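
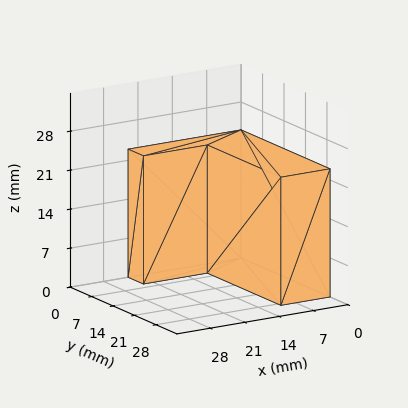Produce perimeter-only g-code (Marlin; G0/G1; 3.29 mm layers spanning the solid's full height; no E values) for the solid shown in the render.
Reading the render: the shape is an L-shaped prism: outer 23 × 29 mm, arm thicknesses ≈ 5 mm (horizontal) and 10 mm (vertical), extruded 23 mm in z (dimensions read to the nearest mm from the axis ticks). For the g-code, the solid's height is divided into equal slices at the stated Δz and each level perimeter traced with G1 moves after a G0 lift.

; perimeter-only toolpath
G21 ; units = mm
G90 ; absolute positioning
G28 ; home
; layer 1
G0 Z3.29
G0 X0.00 Y0.00
G1 X23.00 Y0.00
G1 X23.00 Y5.00
G1 X10.00 Y5.00
G1 X10.00 Y29.00
G1 X0.00 Y29.00
G1 X0.00 Y0.00
; layer 2
G0 Z6.57
G0 X0.00 Y0.00
G1 X23.00 Y0.00
G1 X23.00 Y5.00
G1 X10.00 Y5.00
G1 X10.00 Y29.00
G1 X0.00 Y29.00
G1 X0.00 Y0.00
; layer 3
G0 Z9.86
G0 X0.00 Y0.00
G1 X23.00 Y0.00
G1 X23.00 Y5.00
G1 X10.00 Y5.00
G1 X10.00 Y29.00
G1 X0.00 Y29.00
G1 X0.00 Y0.00
; layer 4
G0 Z13.14
G0 X0.00 Y0.00
G1 X23.00 Y0.00
G1 X23.00 Y5.00
G1 X10.00 Y5.00
G1 X10.00 Y29.00
G1 X0.00 Y29.00
G1 X0.00 Y0.00
; layer 5
G0 Z16.43
G0 X0.00 Y0.00
G1 X23.00 Y0.00
G1 X23.00 Y5.00
G1 X10.00 Y5.00
G1 X10.00 Y29.00
G1 X0.00 Y29.00
G1 X0.00 Y0.00
; layer 6
G0 Z19.71
G0 X0.00 Y0.00
G1 X23.00 Y0.00
G1 X23.00 Y5.00
G1 X10.00 Y5.00
G1 X10.00 Y29.00
G1 X0.00 Y29.00
G1 X0.00 Y0.00
; layer 7
G0 Z23.00
G0 X0.00 Y0.00
G1 X23.00 Y0.00
G1 X23.00 Y5.00
G1 X10.00 Y5.00
G1 X10.00 Y29.00
G1 X0.00 Y29.00
G1 X0.00 Y0.00
M2 ; end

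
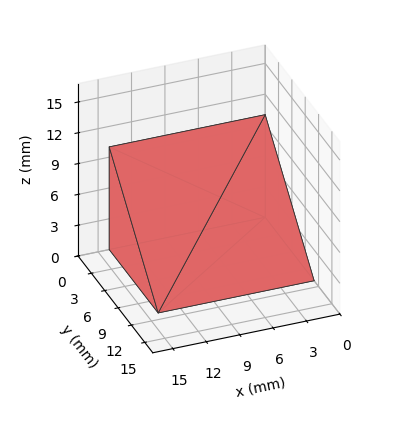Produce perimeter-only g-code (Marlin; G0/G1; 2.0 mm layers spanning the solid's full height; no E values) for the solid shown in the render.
Reading the render: the shape is a wedge (ramp): 14 × 11 mm base, rising to 10 mm along the y=0 edge and sloping linearly to z=0 at y=11 (dimensions read to the nearest mm from the axis ticks). For the g-code, the solid's height is divided into equal slices at the stated Δz and each level perimeter traced with G1 moves after a G0 lift.

; perimeter-only toolpath
G21 ; units = mm
G90 ; absolute positioning
G28 ; home
; layer 1
G0 Z2.0
G0 X0.0 Y0.0
G1 X14.0 Y0.0
G1 X14.0 Y8.8
G1 X0.0 Y8.8
G1 X0.0 Y0.0
; layer 2
G0 Z4.0
G0 X0.0 Y0.0
G1 X14.0 Y0.0
G1 X14.0 Y6.6
G1 X0.0 Y6.6
G1 X0.0 Y0.0
; layer 3
G0 Z6.0
G0 X0.0 Y0.0
G1 X14.0 Y0.0
G1 X14.0 Y4.4
G1 X0.0 Y4.4
G1 X0.0 Y0.0
; layer 4
G0 Z8.0
G0 X0.0 Y0.0
G1 X14.0 Y0.0
G1 X14.0 Y2.2
G1 X0.0 Y2.2
G1 X0.0 Y0.0
M2 ; end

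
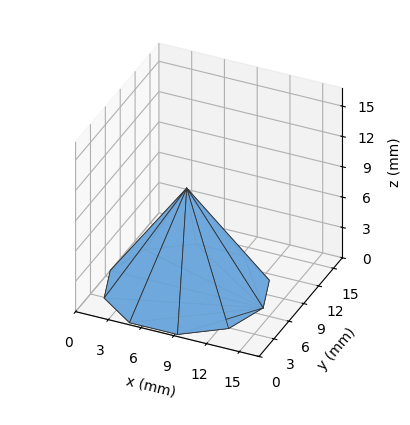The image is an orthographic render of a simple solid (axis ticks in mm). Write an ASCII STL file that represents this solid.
Reading the render: the shape is a regular 10-sided pyramid, base circumscribed radius ≈ 7 mm, apex at z ≈ 10 mm (dimensions read to the nearest mm from the axis ticks). For the STL, each face is triangulated and given an outward normal.

solid part
  facet normal 0.0000 0.0000 -1.0000
    outer loop
      vertex 9.2 13.7 0.0
      vertex 12.7 11.1 0.0
      vertex 14.0 7.0 0.0
    endloop
  endfacet
  facet normal 0.0000 0.0000 -1.0000
    outer loop
      vertex 4.8 13.7 0.0
      vertex 9.2 13.7 0.0
      vertex 14.0 7.0 0.0
    endloop
  endfacet
  facet normal 0.0000 0.0000 -1.0000
    outer loop
      vertex 1.3 11.1 0.0
      vertex 4.8 13.7 0.0
      vertex 14.0 7.0 0.0
    endloop
  endfacet
  facet normal 0.0000 0.0000 -1.0000
    outer loop
      vertex 0.0 7.0 0.0
      vertex 1.3 11.1 0.0
      vertex 14.0 7.0 0.0
    endloop
  endfacet
  facet normal 0.0000 0.0000 -1.0000
    outer loop
      vertex 1.3 2.9 0.0
      vertex 0.0 7.0 0.0
      vertex 14.0 7.0 0.0
    endloop
  endfacet
  facet normal 0.0000 0.0000 -1.0000
    outer loop
      vertex 4.8 0.3 0.0
      vertex 1.3 2.9 0.0
      vertex 14.0 7.0 0.0
    endloop
  endfacet
  facet normal 0.0000 0.0000 -1.0000
    outer loop
      vertex 9.2 0.3 0.0
      vertex 4.8 0.3 0.0
      vertex 14.0 7.0 0.0
    endloop
  endfacet
  facet normal 0.0000 0.0000 -1.0000
    outer loop
      vertex 12.7 2.9 0.0
      vertex 9.2 0.3 0.0
      vertex 14.0 7.0 0.0
    endloop
  endfacet
  facet normal 0.7929 0.2514 0.5550
    outer loop
      vertex 14.0 7.0 0.0
      vertex 12.7 11.1 0.0
      vertex 7.0 7.0 10.0
    endloop
  endfacet
  facet normal 0.4956 0.6672 0.5561
    outer loop
      vertex 12.7 11.1 0.0
      vertex 9.2 13.7 0.0
      vertex 7.0 7.0 10.0
    endloop
  endfacet
  facet normal 0.0000 0.8308 0.5566
    outer loop
      vertex 9.2 13.7 0.0
      vertex 4.8 13.7 0.0
      vertex 7.0 7.0 10.0
    endloop
  endfacet
  facet normal -0.4956 0.6672 0.5561
    outer loop
      vertex 4.8 13.7 0.0
      vertex 1.3 11.1 0.0
      vertex 7.0 7.0 10.0
    endloop
  endfacet
  facet normal -0.7929 0.2514 0.5550
    outer loop
      vertex 1.3 11.1 0.0
      vertex 0.0 7.0 0.0
      vertex 7.0 7.0 10.0
    endloop
  endfacet
  facet normal -0.7929 -0.2514 0.5550
    outer loop
      vertex 0.0 7.0 0.0
      vertex 1.3 2.9 0.0
      vertex 7.0 7.0 10.0
    endloop
  endfacet
  facet normal -0.4956 -0.6672 0.5561
    outer loop
      vertex 1.3 2.9 0.0
      vertex 4.8 0.3 0.0
      vertex 7.0 7.0 10.0
    endloop
  endfacet
  facet normal 0.0000 -0.8308 0.5566
    outer loop
      vertex 4.8 0.3 0.0
      vertex 9.2 0.3 0.0
      vertex 7.0 7.0 10.0
    endloop
  endfacet
  facet normal 0.4956 -0.6672 0.5561
    outer loop
      vertex 9.2 0.3 0.0
      vertex 12.7 2.9 0.0
      vertex 7.0 7.0 10.0
    endloop
  endfacet
  facet normal 0.7929 -0.2514 0.5550
    outer loop
      vertex 12.7 2.9 0.0
      vertex 14.0 7.0 0.0
      vertex 7.0 7.0 10.0
    endloop
  endfacet
endsolid part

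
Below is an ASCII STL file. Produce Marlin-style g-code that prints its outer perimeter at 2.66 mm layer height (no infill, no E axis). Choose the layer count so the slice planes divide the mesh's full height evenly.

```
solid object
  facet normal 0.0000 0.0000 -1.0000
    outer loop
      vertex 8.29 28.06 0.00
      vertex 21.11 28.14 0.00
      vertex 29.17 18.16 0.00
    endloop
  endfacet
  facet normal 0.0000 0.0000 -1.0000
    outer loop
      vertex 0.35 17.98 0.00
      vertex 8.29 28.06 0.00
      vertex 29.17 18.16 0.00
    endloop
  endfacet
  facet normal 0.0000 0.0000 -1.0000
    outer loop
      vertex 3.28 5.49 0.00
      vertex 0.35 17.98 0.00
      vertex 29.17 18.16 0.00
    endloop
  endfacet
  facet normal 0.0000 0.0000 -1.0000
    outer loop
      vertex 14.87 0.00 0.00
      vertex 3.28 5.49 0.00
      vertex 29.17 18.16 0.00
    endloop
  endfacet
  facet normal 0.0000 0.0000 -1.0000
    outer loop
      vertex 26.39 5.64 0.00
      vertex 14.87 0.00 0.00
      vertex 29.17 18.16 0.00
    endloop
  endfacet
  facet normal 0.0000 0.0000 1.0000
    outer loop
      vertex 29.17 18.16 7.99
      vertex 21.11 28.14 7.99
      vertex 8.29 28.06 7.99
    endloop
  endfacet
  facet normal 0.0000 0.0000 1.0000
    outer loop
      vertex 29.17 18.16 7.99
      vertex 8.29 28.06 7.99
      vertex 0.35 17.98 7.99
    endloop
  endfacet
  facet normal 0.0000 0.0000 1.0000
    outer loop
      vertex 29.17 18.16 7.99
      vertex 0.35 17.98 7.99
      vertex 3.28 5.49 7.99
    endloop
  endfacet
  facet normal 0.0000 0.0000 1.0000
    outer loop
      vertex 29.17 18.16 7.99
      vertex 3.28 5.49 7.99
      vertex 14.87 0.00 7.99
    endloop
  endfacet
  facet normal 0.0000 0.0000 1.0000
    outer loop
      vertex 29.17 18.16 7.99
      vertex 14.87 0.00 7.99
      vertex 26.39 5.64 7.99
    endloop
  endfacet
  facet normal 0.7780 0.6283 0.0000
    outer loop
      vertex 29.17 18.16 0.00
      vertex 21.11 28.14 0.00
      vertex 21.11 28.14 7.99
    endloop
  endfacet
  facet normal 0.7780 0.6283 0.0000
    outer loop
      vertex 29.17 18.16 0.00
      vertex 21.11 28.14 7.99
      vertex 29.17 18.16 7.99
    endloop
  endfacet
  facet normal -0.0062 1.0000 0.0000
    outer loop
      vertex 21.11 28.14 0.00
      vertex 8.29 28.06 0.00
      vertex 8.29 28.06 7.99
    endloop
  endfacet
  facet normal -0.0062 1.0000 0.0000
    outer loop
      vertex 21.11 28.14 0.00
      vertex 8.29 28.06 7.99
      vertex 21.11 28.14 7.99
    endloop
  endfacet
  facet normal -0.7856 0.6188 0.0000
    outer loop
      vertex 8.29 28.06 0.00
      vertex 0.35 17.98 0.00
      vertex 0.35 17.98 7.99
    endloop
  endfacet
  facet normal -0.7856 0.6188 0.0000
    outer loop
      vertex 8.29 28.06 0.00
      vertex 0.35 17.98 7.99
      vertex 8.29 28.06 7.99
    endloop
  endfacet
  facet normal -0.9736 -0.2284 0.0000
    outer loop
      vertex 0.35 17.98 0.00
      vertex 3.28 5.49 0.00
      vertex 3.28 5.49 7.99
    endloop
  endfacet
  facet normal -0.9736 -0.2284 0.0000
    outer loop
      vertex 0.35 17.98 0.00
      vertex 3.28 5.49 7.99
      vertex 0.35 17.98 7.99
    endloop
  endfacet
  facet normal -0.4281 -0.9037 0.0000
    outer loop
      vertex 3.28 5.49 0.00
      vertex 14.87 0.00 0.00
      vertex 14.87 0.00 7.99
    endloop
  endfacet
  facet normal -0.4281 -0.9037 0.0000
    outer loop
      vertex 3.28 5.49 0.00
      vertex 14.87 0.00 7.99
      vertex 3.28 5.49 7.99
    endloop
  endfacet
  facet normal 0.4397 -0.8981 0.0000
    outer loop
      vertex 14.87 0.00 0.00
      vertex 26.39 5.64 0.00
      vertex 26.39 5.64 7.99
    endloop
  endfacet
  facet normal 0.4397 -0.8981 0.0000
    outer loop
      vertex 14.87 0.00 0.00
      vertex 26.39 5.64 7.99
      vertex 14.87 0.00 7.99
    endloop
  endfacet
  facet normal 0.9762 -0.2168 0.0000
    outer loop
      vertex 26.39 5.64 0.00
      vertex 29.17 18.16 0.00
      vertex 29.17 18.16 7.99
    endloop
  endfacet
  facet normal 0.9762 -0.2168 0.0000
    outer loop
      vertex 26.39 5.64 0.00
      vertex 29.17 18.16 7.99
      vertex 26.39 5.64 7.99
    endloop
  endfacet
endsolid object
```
; perimeter-only toolpath
G21 ; units = mm
G90 ; absolute positioning
G28 ; home
; layer 1
G0 Z2.66
G0 X29.17 Y18.16
G1 X21.11 Y28.14
G1 X8.29 Y28.06
G1 X0.35 Y17.98
G1 X3.28 Y5.49
G1 X14.87 Y0.00
G1 X26.39 Y5.64
G1 X29.17 Y18.16
; layer 2
G0 Z5.33
G0 X29.17 Y18.16
G1 X21.11 Y28.14
G1 X8.29 Y28.06
G1 X0.35 Y17.98
G1 X3.28 Y5.49
G1 X14.87 Y0.00
G1 X26.39 Y5.64
G1 X29.17 Y18.16
; layer 3
G0 Z7.99
G0 X29.17 Y18.16
G1 X21.11 Y28.14
G1 X8.29 Y28.06
G1 X0.35 Y17.98
G1 X3.28 Y5.49
G1 X14.87 Y0.00
G1 X26.39 Y5.64
G1 X29.17 Y18.16
M2 ; end

The solid is a regular 7-sided prism (a cylinder approximated with 7 flat sides), circumscribed radius ≈ 14.8 mm, height ≈ 7.99 mm. Slicing at Δz = 2.66 mm — 3 equal slices spanning the solid's height, so layer i sits at z = i·h/3 — gives 3 non-empty perimeters. Each is a 7-segment closed polygon; G0 lifts to the layer z and rapids to the start vertex, then G1 traces the edges.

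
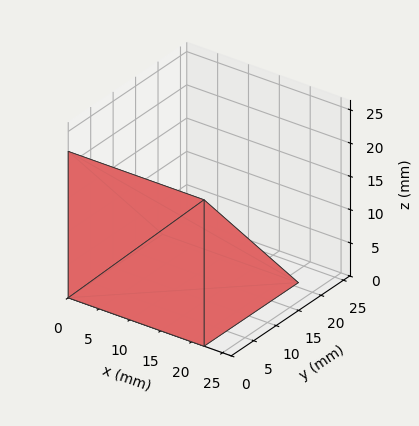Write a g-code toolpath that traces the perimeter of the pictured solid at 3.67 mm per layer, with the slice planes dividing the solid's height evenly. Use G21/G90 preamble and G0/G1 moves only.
Reading the render: the shape is a wedge (ramp): 22 × 21 mm base, rising to 22 mm along the y=0 edge and sloping linearly to z=0 at y=21 (dimensions read to the nearest mm from the axis ticks). For the g-code, the solid's height is divided into equal slices at the stated Δz and each level perimeter traced with G1 moves after a G0 lift.

; perimeter-only toolpath
G21 ; units = mm
G90 ; absolute positioning
G28 ; home
; layer 1
G0 Z3.67
G0 X0.00 Y0.00
G1 X22.00 Y0.00
G1 X22.00 Y17.50
G1 X0.00 Y17.50
G1 X0.00 Y0.00
; layer 2
G0 Z7.33
G0 X0.00 Y0.00
G1 X22.00 Y0.00
G1 X22.00 Y14.00
G1 X0.00 Y14.00
G1 X0.00 Y0.00
; layer 3
G0 Z11.00
G0 X0.00 Y0.00
G1 X22.00 Y0.00
G1 X22.00 Y10.50
G1 X0.00 Y10.50
G1 X0.00 Y0.00
; layer 4
G0 Z14.67
G0 X0.00 Y0.00
G1 X22.00 Y0.00
G1 X22.00 Y7.00
G1 X0.00 Y7.00
G1 X0.00 Y0.00
; layer 5
G0 Z18.33
G0 X0.00 Y0.00
G1 X22.00 Y0.00
G1 X22.00 Y3.50
G1 X0.00 Y3.50
G1 X0.00 Y0.00
M2 ; end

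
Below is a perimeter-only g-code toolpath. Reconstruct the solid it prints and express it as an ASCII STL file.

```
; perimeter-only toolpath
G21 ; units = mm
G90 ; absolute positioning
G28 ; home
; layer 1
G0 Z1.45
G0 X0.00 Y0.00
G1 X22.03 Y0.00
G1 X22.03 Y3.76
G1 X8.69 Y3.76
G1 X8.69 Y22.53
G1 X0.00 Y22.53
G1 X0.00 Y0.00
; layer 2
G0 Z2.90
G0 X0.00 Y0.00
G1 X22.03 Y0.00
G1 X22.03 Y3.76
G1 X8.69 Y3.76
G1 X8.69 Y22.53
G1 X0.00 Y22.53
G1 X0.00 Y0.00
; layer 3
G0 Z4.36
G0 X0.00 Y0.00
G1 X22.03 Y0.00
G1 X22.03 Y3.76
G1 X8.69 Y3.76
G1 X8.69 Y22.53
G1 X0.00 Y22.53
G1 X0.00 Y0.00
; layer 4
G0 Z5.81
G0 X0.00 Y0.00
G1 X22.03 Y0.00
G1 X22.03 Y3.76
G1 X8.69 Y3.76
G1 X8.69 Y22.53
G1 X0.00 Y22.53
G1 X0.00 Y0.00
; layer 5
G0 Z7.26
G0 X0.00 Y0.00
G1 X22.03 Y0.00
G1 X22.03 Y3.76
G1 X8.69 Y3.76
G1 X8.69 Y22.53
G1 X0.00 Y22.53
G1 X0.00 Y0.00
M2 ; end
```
solid part
  facet normal 0.0000 0.0000 -1.0000
    outer loop
      vertex 22.03 3.76 0.00
      vertex 22.03 0.00 0.00
      vertex 0.00 0.00 0.00
    endloop
  endfacet
  facet normal 0.0000 0.0000 -1.0000
    outer loop
      vertex 8.69 3.76 0.00
      vertex 22.03 3.76 0.00
      vertex 0.00 0.00 0.00
    endloop
  endfacet
  facet normal 0.0000 0.0000 -1.0000
    outer loop
      vertex 8.69 22.53 0.00
      vertex 8.69 3.76 0.00
      vertex 0.00 0.00 0.00
    endloop
  endfacet
  facet normal 0.0000 0.0000 -1.0000
    outer loop
      vertex 0.00 22.53 0.00
      vertex 8.69 22.53 0.00
      vertex 0.00 0.00 0.00
    endloop
  endfacet
  facet normal 0.0000 0.0000 1.0000
    outer loop
      vertex 0.00 0.00 7.26
      vertex 22.03 0.00 7.26
      vertex 22.03 3.76 7.26
    endloop
  endfacet
  facet normal 0.0000 0.0000 1.0000
    outer loop
      vertex 0.00 0.00 7.26
      vertex 22.03 3.76 7.26
      vertex 8.69 3.76 7.26
    endloop
  endfacet
  facet normal 0.0000 0.0000 1.0000
    outer loop
      vertex 0.00 0.00 7.26
      vertex 8.69 3.76 7.26
      vertex 8.69 22.53 7.26
    endloop
  endfacet
  facet normal 0.0000 0.0000 1.0000
    outer loop
      vertex 0.00 0.00 7.26
      vertex 8.69 22.53 7.26
      vertex 0.00 22.53 7.26
    endloop
  endfacet
  facet normal 0.0000 -1.0000 0.0000
    outer loop
      vertex 0.00 0.00 0.00
      vertex 22.03 0.00 0.00
      vertex 22.03 0.00 7.26
    endloop
  endfacet
  facet normal 0.0000 -1.0000 0.0000
    outer loop
      vertex 0.00 0.00 0.00
      vertex 22.03 0.00 7.26
      vertex 0.00 0.00 7.26
    endloop
  endfacet
  facet normal 1.0000 0.0000 0.0000
    outer loop
      vertex 22.03 0.00 0.00
      vertex 22.03 3.76 0.00
      vertex 22.03 3.76 7.26
    endloop
  endfacet
  facet normal 1.0000 0.0000 0.0000
    outer loop
      vertex 22.03 0.00 0.00
      vertex 22.03 3.76 7.26
      vertex 22.03 0.00 7.26
    endloop
  endfacet
  facet normal 0.0000 1.0000 0.0000
    outer loop
      vertex 22.03 3.76 0.00
      vertex 8.69 3.76 0.00
      vertex 8.69 3.76 7.26
    endloop
  endfacet
  facet normal 0.0000 1.0000 0.0000
    outer loop
      vertex 22.03 3.76 0.00
      vertex 8.69 3.76 7.26
      vertex 22.03 3.76 7.26
    endloop
  endfacet
  facet normal 1.0000 0.0000 0.0000
    outer loop
      vertex 8.69 3.76 0.00
      vertex 8.69 22.53 0.00
      vertex 8.69 22.53 7.26
    endloop
  endfacet
  facet normal 1.0000 0.0000 0.0000
    outer loop
      vertex 8.69 3.76 0.00
      vertex 8.69 22.53 7.26
      vertex 8.69 3.76 7.26
    endloop
  endfacet
  facet normal 0.0000 1.0000 0.0000
    outer loop
      vertex 8.69 22.53 0.00
      vertex 0.00 22.53 0.00
      vertex 0.00 22.53 7.26
    endloop
  endfacet
  facet normal 0.0000 1.0000 0.0000
    outer loop
      vertex 8.69 22.53 0.00
      vertex 0.00 22.53 7.26
      vertex 8.69 22.53 7.26
    endloop
  endfacet
  facet normal -1.0000 0.0000 0.0000
    outer loop
      vertex 0.00 22.53 0.00
      vertex 0.00 0.00 0.00
      vertex 0.00 0.00 7.26
    endloop
  endfacet
  facet normal -1.0000 0.0000 0.0000
    outer loop
      vertex 0.00 22.53 0.00
      vertex 0.00 0.00 7.26
      vertex 0.00 22.53 7.26
    endloop
  endfacet
endsolid part

The G0 Z moves step by Δz≈1.45 mm. Every layer's G1 loop is the same polygon, so the solid is a straight extrusion of it from z=0 to z≈7.26. Closing with flat bottom and top caps and triangulating gives 20 facets — an L-shaped prism: outer 22 × 22.5 mm, arm thicknesses ≈ 3.76 mm (horizontal) and 8.69 mm (vertical), extruded 7.26 mm in z.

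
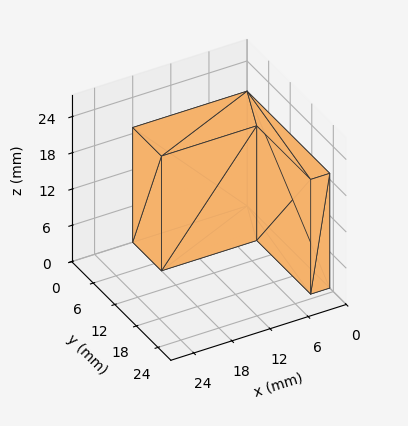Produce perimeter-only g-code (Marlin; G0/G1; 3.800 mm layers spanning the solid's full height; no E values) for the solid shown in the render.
Reading the render: the shape is an L-shaped prism: outer 18 × 23 mm, arm thicknesses ≈ 8 mm (horizontal) and 3 mm (vertical), extruded 19 mm in z (dimensions read to the nearest mm from the axis ticks). For the g-code, the solid's height is divided into equal slices at the stated Δz and each level perimeter traced with G1 moves after a G0 lift.

; perimeter-only toolpath
G21 ; units = mm
G90 ; absolute positioning
G28 ; home
; layer 1
G0 Z3.800
G0 X0.000 Y0.000
G1 X18.000 Y0.000
G1 X18.000 Y8.000
G1 X3.000 Y8.000
G1 X3.000 Y23.000
G1 X0.000 Y23.000
G1 X0.000 Y0.000
; layer 2
G0 Z7.600
G0 X0.000 Y0.000
G1 X18.000 Y0.000
G1 X18.000 Y8.000
G1 X3.000 Y8.000
G1 X3.000 Y23.000
G1 X0.000 Y23.000
G1 X0.000 Y0.000
; layer 3
G0 Z11.400
G0 X0.000 Y0.000
G1 X18.000 Y0.000
G1 X18.000 Y8.000
G1 X3.000 Y8.000
G1 X3.000 Y23.000
G1 X0.000 Y23.000
G1 X0.000 Y0.000
; layer 4
G0 Z15.200
G0 X0.000 Y0.000
G1 X18.000 Y0.000
G1 X18.000 Y8.000
G1 X3.000 Y8.000
G1 X3.000 Y23.000
G1 X0.000 Y23.000
G1 X0.000 Y0.000
; layer 5
G0 Z19.000
G0 X0.000 Y0.000
G1 X18.000 Y0.000
G1 X18.000 Y8.000
G1 X3.000 Y8.000
G1 X3.000 Y23.000
G1 X0.000 Y23.000
G1 X0.000 Y0.000
M2 ; end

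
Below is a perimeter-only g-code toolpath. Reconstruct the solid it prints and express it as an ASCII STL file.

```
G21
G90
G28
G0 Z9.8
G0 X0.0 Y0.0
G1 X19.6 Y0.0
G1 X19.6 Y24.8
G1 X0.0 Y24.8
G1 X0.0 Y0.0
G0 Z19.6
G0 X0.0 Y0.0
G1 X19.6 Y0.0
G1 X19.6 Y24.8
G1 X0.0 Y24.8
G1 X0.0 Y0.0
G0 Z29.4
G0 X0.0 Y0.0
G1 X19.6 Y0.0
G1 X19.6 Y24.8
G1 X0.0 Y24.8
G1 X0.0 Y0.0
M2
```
solid part
  facet normal 0.0000 0.0000 -1.0000
    outer loop
      vertex 19.6 24.8 0.0
      vertex 19.6 0.0 0.0
      vertex 0.0 0.0 0.0
    endloop
  endfacet
  facet normal 0.0000 0.0000 -1.0000
    outer loop
      vertex 0.0 24.8 0.0
      vertex 19.6 24.8 0.0
      vertex 0.0 0.0 0.0
    endloop
  endfacet
  facet normal 0.0000 0.0000 1.0000
    outer loop
      vertex 0.0 0.0 29.4
      vertex 19.6 0.0 29.4
      vertex 19.6 24.8 29.4
    endloop
  endfacet
  facet normal 0.0000 0.0000 1.0000
    outer loop
      vertex 0.0 0.0 29.4
      vertex 19.6 24.8 29.4
      vertex 0.0 24.8 29.4
    endloop
  endfacet
  facet normal 0.0000 -1.0000 0.0000
    outer loop
      vertex 0.0 0.0 0.0
      vertex 19.6 0.0 0.0
      vertex 19.6 0.0 29.4
    endloop
  endfacet
  facet normal 0.0000 -1.0000 0.0000
    outer loop
      vertex 0.0 0.0 0.0
      vertex 19.6 0.0 29.4
      vertex 0.0 0.0 29.4
    endloop
  endfacet
  facet normal 0.0000 1.0000 0.0000
    outer loop
      vertex 19.6 24.8 29.4
      vertex 19.6 24.8 0.0
      vertex 0.0 24.8 0.0
    endloop
  endfacet
  facet normal 0.0000 1.0000 0.0000
    outer loop
      vertex 0.0 24.8 29.4
      vertex 19.6 24.8 29.4
      vertex 0.0 24.8 0.0
    endloop
  endfacet
  facet normal -1.0000 0.0000 0.0000
    outer loop
      vertex 0.0 24.8 29.4
      vertex 0.0 24.8 0.0
      vertex 0.0 0.0 0.0
    endloop
  endfacet
  facet normal -1.0000 0.0000 0.0000
    outer loop
      vertex 0.0 0.0 29.4
      vertex 0.0 24.8 29.4
      vertex 0.0 0.0 0.0
    endloop
  endfacet
  facet normal 1.0000 0.0000 0.0000
    outer loop
      vertex 19.6 0.0 0.0
      vertex 19.6 24.8 0.0
      vertex 19.6 24.8 29.4
    endloop
  endfacet
  facet normal 1.0000 0.0000 0.0000
    outer loop
      vertex 19.6 0.0 0.0
      vertex 19.6 24.8 29.4
      vertex 19.6 0.0 29.4
    endloop
  endfacet
endsolid part

The G0 Z moves step by Δz≈9.8 mm. Every layer's G1 loop is the same polygon, so the solid is a straight extrusion of it from z=0 to z≈29.4. Closing with flat bottom and top caps and triangulating gives 12 facets — a rectangular box, roughly 19.6 × 24.8 mm footprint and 29.4 mm tall.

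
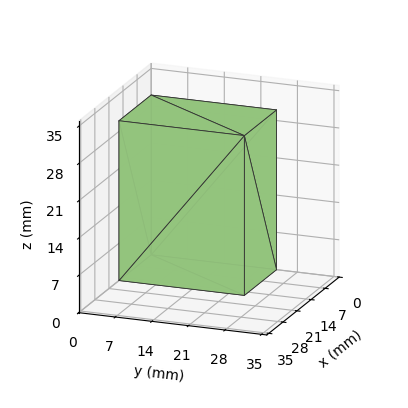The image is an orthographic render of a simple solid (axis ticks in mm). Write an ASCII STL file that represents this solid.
Reading the render: the shape is a rectangular box, roughly 16 × 24 mm footprint and 30 mm tall (dimensions read to the nearest mm from the axis ticks). For the STL, each face is triangulated and given an outward normal.

solid part
  facet normal 0.0000 0.0000 -1.0000
    outer loop
      vertex 16.0 24.0 0.0
      vertex 16.0 0.0 0.0
      vertex 0.0 0.0 0.0
    endloop
  endfacet
  facet normal 0.0000 0.0000 -1.0000
    outer loop
      vertex 0.0 24.0 0.0
      vertex 16.0 24.0 0.0
      vertex 0.0 0.0 0.0
    endloop
  endfacet
  facet normal 0.0000 0.0000 1.0000
    outer loop
      vertex 0.0 0.0 30.0
      vertex 16.0 0.0 30.0
      vertex 16.0 24.0 30.0
    endloop
  endfacet
  facet normal 0.0000 0.0000 1.0000
    outer loop
      vertex 0.0 0.0 30.0
      vertex 16.0 24.0 30.0
      vertex 0.0 24.0 30.0
    endloop
  endfacet
  facet normal 0.0000 -1.0000 0.0000
    outer loop
      vertex 0.0 0.0 0.0
      vertex 16.0 0.0 0.0
      vertex 16.0 0.0 30.0
    endloop
  endfacet
  facet normal 0.0000 -1.0000 0.0000
    outer loop
      vertex 0.0 0.0 0.0
      vertex 16.0 0.0 30.0
      vertex 0.0 0.0 30.0
    endloop
  endfacet
  facet normal 0.0000 1.0000 0.0000
    outer loop
      vertex 16.0 24.0 30.0
      vertex 16.0 24.0 0.0
      vertex 0.0 24.0 0.0
    endloop
  endfacet
  facet normal 0.0000 1.0000 0.0000
    outer loop
      vertex 0.0 24.0 30.0
      vertex 16.0 24.0 30.0
      vertex 0.0 24.0 0.0
    endloop
  endfacet
  facet normal -1.0000 0.0000 0.0000
    outer loop
      vertex 0.0 24.0 30.0
      vertex 0.0 24.0 0.0
      vertex 0.0 0.0 0.0
    endloop
  endfacet
  facet normal -1.0000 0.0000 0.0000
    outer loop
      vertex 0.0 0.0 30.0
      vertex 0.0 24.0 30.0
      vertex 0.0 0.0 0.0
    endloop
  endfacet
  facet normal 1.0000 0.0000 0.0000
    outer loop
      vertex 16.0 0.0 0.0
      vertex 16.0 24.0 0.0
      vertex 16.0 24.0 30.0
    endloop
  endfacet
  facet normal 1.0000 0.0000 0.0000
    outer loop
      vertex 16.0 0.0 0.0
      vertex 16.0 24.0 30.0
      vertex 16.0 0.0 30.0
    endloop
  endfacet
endsolid part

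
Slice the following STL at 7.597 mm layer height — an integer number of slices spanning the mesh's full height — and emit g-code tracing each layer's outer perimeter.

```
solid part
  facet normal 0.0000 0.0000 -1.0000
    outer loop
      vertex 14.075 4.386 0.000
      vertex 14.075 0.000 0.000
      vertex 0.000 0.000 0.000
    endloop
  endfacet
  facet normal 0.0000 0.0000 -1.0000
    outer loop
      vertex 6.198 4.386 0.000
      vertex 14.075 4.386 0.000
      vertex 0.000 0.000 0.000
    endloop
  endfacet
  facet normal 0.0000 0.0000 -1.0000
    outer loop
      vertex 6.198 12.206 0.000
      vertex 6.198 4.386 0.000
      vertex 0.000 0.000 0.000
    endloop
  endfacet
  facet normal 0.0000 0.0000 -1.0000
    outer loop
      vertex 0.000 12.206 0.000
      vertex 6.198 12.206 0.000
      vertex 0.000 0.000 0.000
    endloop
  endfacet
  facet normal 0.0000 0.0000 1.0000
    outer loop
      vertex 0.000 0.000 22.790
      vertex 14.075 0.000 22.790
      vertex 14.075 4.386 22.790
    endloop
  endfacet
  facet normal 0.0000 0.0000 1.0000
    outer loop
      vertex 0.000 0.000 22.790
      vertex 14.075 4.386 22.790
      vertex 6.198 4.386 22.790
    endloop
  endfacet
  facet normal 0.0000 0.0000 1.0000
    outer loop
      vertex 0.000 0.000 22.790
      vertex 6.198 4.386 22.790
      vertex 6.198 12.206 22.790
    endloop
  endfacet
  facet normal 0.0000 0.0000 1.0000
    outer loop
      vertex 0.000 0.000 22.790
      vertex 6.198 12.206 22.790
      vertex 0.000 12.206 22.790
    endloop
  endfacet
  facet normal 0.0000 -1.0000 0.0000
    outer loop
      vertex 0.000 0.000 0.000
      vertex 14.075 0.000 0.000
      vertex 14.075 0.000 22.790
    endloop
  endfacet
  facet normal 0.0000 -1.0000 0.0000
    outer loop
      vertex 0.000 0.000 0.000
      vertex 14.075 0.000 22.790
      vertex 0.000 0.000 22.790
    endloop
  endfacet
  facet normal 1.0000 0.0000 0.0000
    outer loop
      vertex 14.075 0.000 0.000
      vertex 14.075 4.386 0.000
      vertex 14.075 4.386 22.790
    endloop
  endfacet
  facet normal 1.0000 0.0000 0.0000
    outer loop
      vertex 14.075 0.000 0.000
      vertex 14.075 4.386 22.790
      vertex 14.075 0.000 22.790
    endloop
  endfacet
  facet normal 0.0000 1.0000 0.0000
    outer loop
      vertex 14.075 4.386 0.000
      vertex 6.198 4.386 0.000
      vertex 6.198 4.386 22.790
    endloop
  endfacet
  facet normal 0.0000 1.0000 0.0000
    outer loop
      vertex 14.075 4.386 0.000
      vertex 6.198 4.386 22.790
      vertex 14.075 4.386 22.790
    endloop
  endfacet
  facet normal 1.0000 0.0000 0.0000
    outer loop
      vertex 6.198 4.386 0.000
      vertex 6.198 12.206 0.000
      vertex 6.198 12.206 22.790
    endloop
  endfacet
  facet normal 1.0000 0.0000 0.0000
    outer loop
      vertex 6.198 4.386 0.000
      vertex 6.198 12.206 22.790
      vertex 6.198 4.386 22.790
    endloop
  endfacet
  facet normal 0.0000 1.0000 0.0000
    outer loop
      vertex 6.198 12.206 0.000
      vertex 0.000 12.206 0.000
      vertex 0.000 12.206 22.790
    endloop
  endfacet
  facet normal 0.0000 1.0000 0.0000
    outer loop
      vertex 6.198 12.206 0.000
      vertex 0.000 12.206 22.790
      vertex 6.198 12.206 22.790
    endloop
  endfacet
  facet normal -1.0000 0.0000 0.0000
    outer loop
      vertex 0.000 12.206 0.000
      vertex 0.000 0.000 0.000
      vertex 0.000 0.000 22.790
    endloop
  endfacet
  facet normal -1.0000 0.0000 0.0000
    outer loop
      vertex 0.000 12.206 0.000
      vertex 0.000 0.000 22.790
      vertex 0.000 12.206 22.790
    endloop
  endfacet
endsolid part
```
; perimeter-only toolpath
G21 ; units = mm
G90 ; absolute positioning
G28 ; home
; layer 1
G0 Z7.597
G0 X0.000 Y0.000
G1 X14.075 Y0.000
G1 X14.075 Y4.386
G1 X6.198 Y4.386
G1 X6.198 Y12.206
G1 X0.000 Y12.206
G1 X0.000 Y0.000
; layer 2
G0 Z15.193
G0 X0.000 Y0.000
G1 X14.075 Y0.000
G1 X14.075 Y4.386
G1 X6.198 Y4.386
G1 X6.198 Y12.206
G1 X0.000 Y12.206
G1 X0.000 Y0.000
; layer 3
G0 Z22.790
G0 X0.000 Y0.000
G1 X14.075 Y0.000
G1 X14.075 Y4.386
G1 X6.198 Y4.386
G1 X6.198 Y12.206
G1 X0.000 Y12.206
G1 X0.000 Y0.000
M2 ; end

The solid is an L-shaped prism: outer 14.1 × 12.2 mm, arm thicknesses ≈ 4.39 mm (horizontal) and 6.2 mm (vertical), extruded 22.8 mm in z. Slicing at Δz = 7.597 mm — 3 equal slices spanning the solid's height, so layer i sits at z = i·h/3 — gives 3 non-empty perimeters. Each is a 6-segment closed polygon; G0 lifts to the layer z and rapids to the start vertex, then G1 traces the edges.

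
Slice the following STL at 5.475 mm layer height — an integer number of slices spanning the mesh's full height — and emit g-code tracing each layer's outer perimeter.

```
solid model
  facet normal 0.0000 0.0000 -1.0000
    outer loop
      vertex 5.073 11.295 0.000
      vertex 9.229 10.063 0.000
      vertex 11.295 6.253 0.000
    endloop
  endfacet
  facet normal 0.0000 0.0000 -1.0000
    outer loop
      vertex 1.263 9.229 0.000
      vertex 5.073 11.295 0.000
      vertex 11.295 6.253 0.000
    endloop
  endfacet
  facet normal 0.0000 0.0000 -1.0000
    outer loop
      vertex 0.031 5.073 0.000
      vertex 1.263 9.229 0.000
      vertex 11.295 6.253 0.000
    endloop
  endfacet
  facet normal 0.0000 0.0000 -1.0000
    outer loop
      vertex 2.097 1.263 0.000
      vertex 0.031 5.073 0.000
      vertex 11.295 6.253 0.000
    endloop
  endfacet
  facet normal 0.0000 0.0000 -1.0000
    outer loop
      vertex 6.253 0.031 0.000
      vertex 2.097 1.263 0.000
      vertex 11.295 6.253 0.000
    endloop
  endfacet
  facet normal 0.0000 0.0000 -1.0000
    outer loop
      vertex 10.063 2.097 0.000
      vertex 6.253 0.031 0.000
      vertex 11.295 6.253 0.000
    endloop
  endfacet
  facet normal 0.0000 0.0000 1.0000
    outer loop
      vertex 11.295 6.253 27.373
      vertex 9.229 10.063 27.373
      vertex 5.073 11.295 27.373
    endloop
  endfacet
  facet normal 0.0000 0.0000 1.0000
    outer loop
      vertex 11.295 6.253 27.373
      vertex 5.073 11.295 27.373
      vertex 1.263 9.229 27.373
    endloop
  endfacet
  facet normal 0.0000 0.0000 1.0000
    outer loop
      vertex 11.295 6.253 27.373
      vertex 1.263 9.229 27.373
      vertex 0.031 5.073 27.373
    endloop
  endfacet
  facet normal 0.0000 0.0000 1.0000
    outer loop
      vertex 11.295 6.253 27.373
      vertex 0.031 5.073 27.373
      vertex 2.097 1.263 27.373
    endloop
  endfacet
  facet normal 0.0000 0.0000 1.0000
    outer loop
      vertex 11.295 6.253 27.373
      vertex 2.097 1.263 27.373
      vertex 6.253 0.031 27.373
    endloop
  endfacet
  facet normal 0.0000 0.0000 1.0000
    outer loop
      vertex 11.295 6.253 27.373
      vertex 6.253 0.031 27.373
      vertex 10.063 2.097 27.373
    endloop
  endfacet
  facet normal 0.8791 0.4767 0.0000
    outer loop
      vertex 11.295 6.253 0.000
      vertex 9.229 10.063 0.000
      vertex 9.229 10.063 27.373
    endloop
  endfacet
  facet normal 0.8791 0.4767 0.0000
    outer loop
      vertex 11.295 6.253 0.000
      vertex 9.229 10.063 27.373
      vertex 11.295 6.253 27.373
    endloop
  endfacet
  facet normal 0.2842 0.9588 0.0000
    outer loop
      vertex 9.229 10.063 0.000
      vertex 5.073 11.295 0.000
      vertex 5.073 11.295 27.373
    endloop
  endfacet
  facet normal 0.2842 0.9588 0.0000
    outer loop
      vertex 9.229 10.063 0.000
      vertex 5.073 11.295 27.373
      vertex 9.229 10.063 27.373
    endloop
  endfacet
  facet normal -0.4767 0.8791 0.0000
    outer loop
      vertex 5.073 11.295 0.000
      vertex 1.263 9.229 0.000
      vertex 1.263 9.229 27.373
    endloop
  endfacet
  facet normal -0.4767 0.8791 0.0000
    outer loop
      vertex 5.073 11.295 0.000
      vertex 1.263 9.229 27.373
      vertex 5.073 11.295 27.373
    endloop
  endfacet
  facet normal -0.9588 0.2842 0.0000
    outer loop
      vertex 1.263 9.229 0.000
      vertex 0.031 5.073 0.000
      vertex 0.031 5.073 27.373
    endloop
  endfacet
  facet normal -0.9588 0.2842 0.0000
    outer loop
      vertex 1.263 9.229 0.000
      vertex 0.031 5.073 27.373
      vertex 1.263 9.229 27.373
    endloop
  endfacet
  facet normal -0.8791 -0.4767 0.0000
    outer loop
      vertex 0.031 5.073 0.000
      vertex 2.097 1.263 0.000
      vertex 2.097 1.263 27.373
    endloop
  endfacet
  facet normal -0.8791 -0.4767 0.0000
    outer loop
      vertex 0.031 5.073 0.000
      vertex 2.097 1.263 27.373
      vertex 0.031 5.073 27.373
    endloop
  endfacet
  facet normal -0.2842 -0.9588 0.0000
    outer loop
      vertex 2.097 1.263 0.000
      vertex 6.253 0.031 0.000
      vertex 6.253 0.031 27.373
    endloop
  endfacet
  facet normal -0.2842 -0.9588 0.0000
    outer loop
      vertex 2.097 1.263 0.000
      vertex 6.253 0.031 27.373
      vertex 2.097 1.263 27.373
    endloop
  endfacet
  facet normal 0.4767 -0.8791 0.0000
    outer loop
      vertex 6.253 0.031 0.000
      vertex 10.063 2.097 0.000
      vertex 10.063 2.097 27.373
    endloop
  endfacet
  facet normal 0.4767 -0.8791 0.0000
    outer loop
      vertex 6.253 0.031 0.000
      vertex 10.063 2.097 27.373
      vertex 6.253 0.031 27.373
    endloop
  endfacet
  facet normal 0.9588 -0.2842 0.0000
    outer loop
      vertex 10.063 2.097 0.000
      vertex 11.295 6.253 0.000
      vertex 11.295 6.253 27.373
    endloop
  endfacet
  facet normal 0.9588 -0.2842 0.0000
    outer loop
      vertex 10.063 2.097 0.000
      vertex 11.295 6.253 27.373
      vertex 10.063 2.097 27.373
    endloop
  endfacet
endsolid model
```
; perimeter-only toolpath
G21 ; units = mm
G90 ; absolute positioning
G28 ; home
; layer 1
G0 Z5.475
G0 X11.295 Y6.253
G1 X9.229 Y10.063
G1 X5.073 Y11.295
G1 X1.263 Y9.229
G1 X0.031 Y5.073
G1 X2.097 Y1.263
G1 X6.253 Y0.031
G1 X10.063 Y2.097
G1 X11.295 Y6.253
; layer 2
G0 Z10.949
G0 X11.295 Y6.253
G1 X9.229 Y10.063
G1 X5.073 Y11.295
G1 X1.263 Y9.229
G1 X0.031 Y5.073
G1 X2.097 Y1.263
G1 X6.253 Y0.031
G1 X10.063 Y2.097
G1 X11.295 Y6.253
; layer 3
G0 Z16.424
G0 X11.295 Y6.253
G1 X9.229 Y10.063
G1 X5.073 Y11.295
G1 X1.263 Y9.229
G1 X0.031 Y5.073
G1 X2.097 Y1.263
G1 X6.253 Y0.031
G1 X10.063 Y2.097
G1 X11.295 Y6.253
; layer 4
G0 Z21.898
G0 X11.295 Y6.253
G1 X9.229 Y10.063
G1 X5.073 Y11.295
G1 X1.263 Y9.229
G1 X0.031 Y5.073
G1 X2.097 Y1.263
G1 X6.253 Y0.031
G1 X10.063 Y2.097
G1 X11.295 Y6.253
; layer 5
G0 Z27.373
G0 X11.295 Y6.253
G1 X9.229 Y10.063
G1 X5.073 Y11.295
G1 X1.263 Y9.229
G1 X0.031 Y5.073
G1 X2.097 Y1.263
G1 X6.253 Y0.031
G1 X10.063 Y2.097
G1 X11.295 Y6.253
M2 ; end

The solid is a regular 8-sided prism (a cylinder approximated with 8 flat sides), circumscribed radius ≈ 5.66 mm, height ≈ 27.4 mm. Slicing at Δz = 5.475 mm — 5 equal slices spanning the solid's height, so layer i sits at z = i·h/5 — gives 5 non-empty perimeters. Each is a 8-segment closed polygon; G0 lifts to the layer z and rapids to the start vertex, then G1 traces the edges.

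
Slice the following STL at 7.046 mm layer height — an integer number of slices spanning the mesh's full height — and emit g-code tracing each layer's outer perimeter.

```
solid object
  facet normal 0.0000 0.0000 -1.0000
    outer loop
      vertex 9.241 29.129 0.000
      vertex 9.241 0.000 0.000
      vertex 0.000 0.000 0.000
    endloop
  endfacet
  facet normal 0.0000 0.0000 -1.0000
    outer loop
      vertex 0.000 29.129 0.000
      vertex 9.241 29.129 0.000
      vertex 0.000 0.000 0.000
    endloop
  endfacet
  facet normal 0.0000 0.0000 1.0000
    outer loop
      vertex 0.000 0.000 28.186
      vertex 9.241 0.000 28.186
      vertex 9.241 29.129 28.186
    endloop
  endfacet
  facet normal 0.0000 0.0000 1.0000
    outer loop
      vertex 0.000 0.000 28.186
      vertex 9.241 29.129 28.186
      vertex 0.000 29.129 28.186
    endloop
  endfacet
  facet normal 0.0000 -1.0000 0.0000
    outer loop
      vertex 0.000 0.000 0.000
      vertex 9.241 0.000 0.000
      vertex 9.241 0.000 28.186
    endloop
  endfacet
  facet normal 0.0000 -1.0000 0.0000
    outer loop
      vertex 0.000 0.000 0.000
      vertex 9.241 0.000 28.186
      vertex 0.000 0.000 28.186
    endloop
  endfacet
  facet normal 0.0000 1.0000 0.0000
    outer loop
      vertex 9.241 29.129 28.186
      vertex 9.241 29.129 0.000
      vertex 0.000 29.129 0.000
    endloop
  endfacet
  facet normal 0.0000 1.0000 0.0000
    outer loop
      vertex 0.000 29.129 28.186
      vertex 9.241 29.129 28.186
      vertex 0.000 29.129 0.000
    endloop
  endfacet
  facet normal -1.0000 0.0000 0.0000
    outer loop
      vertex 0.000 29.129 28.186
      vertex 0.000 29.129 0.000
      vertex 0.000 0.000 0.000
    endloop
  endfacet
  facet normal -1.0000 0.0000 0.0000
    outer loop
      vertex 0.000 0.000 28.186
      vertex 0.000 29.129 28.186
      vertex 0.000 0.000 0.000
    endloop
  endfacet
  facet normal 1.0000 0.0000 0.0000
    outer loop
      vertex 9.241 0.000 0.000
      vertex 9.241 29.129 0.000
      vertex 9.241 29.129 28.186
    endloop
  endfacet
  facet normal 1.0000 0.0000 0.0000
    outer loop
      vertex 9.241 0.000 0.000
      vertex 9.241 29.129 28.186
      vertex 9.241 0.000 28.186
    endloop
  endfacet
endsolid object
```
; perimeter-only toolpath
G21 ; units = mm
G90 ; absolute positioning
G28 ; home
; layer 1
G0 Z7.046
G0 X0.000 Y0.000
G1 X9.241 Y0.000
G1 X9.241 Y29.129
G1 X0.000 Y29.129
G1 X0.000 Y0.000
; layer 2
G0 Z14.093
G0 X0.000 Y0.000
G1 X9.241 Y0.000
G1 X9.241 Y29.129
G1 X0.000 Y29.129
G1 X0.000 Y0.000
; layer 3
G0 Z21.139
G0 X0.000 Y0.000
G1 X9.241 Y0.000
G1 X9.241 Y29.129
G1 X0.000 Y29.129
G1 X0.000 Y0.000
; layer 4
G0 Z28.186
G0 X0.000 Y0.000
G1 X9.241 Y0.000
G1 X9.241 Y29.129
G1 X0.000 Y29.129
G1 X0.000 Y0.000
M2 ; end

The solid is a rectangular box, roughly 9.24 × 29.1 mm footprint and 28.2 mm tall. Slicing at Δz = 7.046 mm — 4 equal slices spanning the solid's height, so layer i sits at z = i·h/4 — gives 4 non-empty perimeters. Each is a 4-segment closed polygon; G0 lifts to the layer z and rapids to the start vertex, then G1 traces the edges.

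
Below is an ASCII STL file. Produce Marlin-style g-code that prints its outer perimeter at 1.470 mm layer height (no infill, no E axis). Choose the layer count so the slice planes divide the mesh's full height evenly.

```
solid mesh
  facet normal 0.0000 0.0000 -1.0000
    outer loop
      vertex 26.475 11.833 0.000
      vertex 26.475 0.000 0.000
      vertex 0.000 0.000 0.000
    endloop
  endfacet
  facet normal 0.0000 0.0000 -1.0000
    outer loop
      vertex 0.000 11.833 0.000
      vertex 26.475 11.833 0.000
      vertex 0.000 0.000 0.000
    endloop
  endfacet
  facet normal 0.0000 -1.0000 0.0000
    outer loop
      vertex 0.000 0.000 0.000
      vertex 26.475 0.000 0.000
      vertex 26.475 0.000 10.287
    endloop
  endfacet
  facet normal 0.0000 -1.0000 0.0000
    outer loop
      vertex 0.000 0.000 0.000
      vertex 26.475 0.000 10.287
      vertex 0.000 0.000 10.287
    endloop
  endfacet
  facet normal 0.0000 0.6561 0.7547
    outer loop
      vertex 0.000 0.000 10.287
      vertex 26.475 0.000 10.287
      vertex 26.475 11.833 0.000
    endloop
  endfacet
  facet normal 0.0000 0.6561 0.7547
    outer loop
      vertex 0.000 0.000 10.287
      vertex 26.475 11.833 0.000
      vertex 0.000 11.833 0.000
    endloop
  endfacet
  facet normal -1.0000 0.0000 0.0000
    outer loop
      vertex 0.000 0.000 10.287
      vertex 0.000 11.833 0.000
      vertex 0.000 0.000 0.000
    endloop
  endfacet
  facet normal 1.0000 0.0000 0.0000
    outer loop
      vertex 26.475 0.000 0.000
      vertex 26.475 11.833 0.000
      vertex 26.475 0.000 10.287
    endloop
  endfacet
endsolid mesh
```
; perimeter-only toolpath
G21 ; units = mm
G90 ; absolute positioning
G28 ; home
; layer 1
G0 Z1.470
G0 X0.000 Y0.000
G1 X26.475 Y0.000
G1 X26.475 Y10.143
G1 X0.000 Y10.143
G1 X0.000 Y0.000
; layer 2
G0 Z2.939
G0 X0.000 Y0.000
G1 X26.475 Y0.000
G1 X26.475 Y8.452
G1 X0.000 Y8.452
G1 X0.000 Y0.000
; layer 3
G0 Z4.409
G0 X0.000 Y0.000
G1 X26.475 Y0.000
G1 X26.475 Y6.762
G1 X0.000 Y6.762
G1 X0.000 Y0.000
; layer 4
G0 Z5.878
G0 X0.000 Y0.000
G1 X26.475 Y0.000
G1 X26.475 Y5.071
G1 X0.000 Y5.071
G1 X0.000 Y0.000
; layer 5
G0 Z7.348
G0 X0.000 Y0.000
G1 X26.475 Y0.000
G1 X26.475 Y3.381
G1 X0.000 Y3.381
G1 X0.000 Y0.000
; layer 6
G0 Z8.817
G0 X0.000 Y0.000
G1 X26.475 Y0.000
G1 X26.475 Y1.690
G1 X0.000 Y1.690
G1 X0.000 Y0.000
M2 ; end

The solid is a wedge (ramp): 26.5 × 11.8 mm base, rising to 10.3 mm along the y=0 edge and sloping linearly to z=0 at y=11.8. Slicing at Δz = 1.470 mm — 7 equal slices spanning the solid's height, so layer i sits at z = i·h/7 — gives 6 non-empty perimeters. Each is a 4-segment closed polygon; G0 lifts to the layer z and rapids to the start vertex, then G1 traces the edges. The cross-section shrinks linearly with z (the slice at the apex is degenerate and omitted).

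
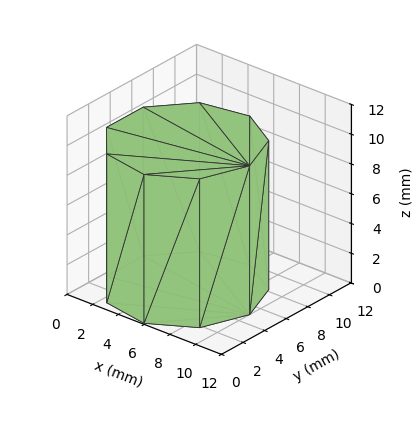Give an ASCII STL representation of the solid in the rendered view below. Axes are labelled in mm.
Reading the render: the shape is a regular 9-sided prism (a cylinder approximated with 9 flat sides), circumscribed radius ≈ 5 mm, height ≈ 10 mm (dimensions read to the nearest mm from the axis ticks). For the STL, each face is triangulated and given an outward normal.

solid part
  facet normal 0.0000 0.0000 -1.0000
    outer loop
      vertex 5.9 9.9 0.0
      vertex 8.8 8.2 0.0
      vertex 10.0 5.0 0.0
    endloop
  endfacet
  facet normal 0.0000 0.0000 -1.0000
    outer loop
      vertex 2.5 9.3 0.0
      vertex 5.9 9.9 0.0
      vertex 10.0 5.0 0.0
    endloop
  endfacet
  facet normal 0.0000 0.0000 -1.0000
    outer loop
      vertex 0.3 6.7 0.0
      vertex 2.5 9.3 0.0
      vertex 10.0 5.0 0.0
    endloop
  endfacet
  facet normal 0.0000 0.0000 -1.0000
    outer loop
      vertex 0.3 3.3 0.0
      vertex 0.3 6.7 0.0
      vertex 10.0 5.0 0.0
    endloop
  endfacet
  facet normal 0.0000 0.0000 -1.0000
    outer loop
      vertex 2.5 0.7 0.0
      vertex 0.3 3.3 0.0
      vertex 10.0 5.0 0.0
    endloop
  endfacet
  facet normal 0.0000 0.0000 -1.0000
    outer loop
      vertex 5.9 0.1 0.0
      vertex 2.5 0.7 0.0
      vertex 10.0 5.0 0.0
    endloop
  endfacet
  facet normal 0.0000 0.0000 -1.0000
    outer loop
      vertex 8.8 1.8 0.0
      vertex 5.9 0.1 0.0
      vertex 10.0 5.0 0.0
    endloop
  endfacet
  facet normal 0.0000 0.0000 1.0000
    outer loop
      vertex 10.0 5.0 10.0
      vertex 8.8 8.2 10.0
      vertex 5.9 9.9 10.0
    endloop
  endfacet
  facet normal 0.0000 0.0000 1.0000
    outer loop
      vertex 10.0 5.0 10.0
      vertex 5.9 9.9 10.0
      vertex 2.5 9.3 10.0
    endloop
  endfacet
  facet normal 0.0000 0.0000 1.0000
    outer loop
      vertex 10.0 5.0 10.0
      vertex 2.5 9.3 10.0
      vertex 0.3 6.7 10.0
    endloop
  endfacet
  facet normal 0.0000 0.0000 1.0000
    outer loop
      vertex 10.0 5.0 10.0
      vertex 0.3 6.7 10.0
      vertex 0.3 3.3 10.0
    endloop
  endfacet
  facet normal 0.0000 0.0000 1.0000
    outer loop
      vertex 10.0 5.0 10.0
      vertex 0.3 3.3 10.0
      vertex 2.5 0.7 10.0
    endloop
  endfacet
  facet normal 0.0000 0.0000 1.0000
    outer loop
      vertex 10.0 5.0 10.0
      vertex 2.5 0.7 10.0
      vertex 5.9 0.1 10.0
    endloop
  endfacet
  facet normal 0.0000 0.0000 1.0000
    outer loop
      vertex 10.0 5.0 10.0
      vertex 5.9 0.1 10.0
      vertex 8.8 1.8 10.0
    endloop
  endfacet
  facet normal 0.9363 0.3511 0.0000
    outer loop
      vertex 10.0 5.0 0.0
      vertex 8.8 8.2 0.0
      vertex 8.8 8.2 10.0
    endloop
  endfacet
  facet normal 0.9363 0.3511 0.0000
    outer loop
      vertex 10.0 5.0 0.0
      vertex 8.8 8.2 10.0
      vertex 10.0 5.0 10.0
    endloop
  endfacet
  facet normal 0.5057 0.8627 0.0000
    outer loop
      vertex 8.8 8.2 0.0
      vertex 5.9 9.9 0.0
      vertex 5.9 9.9 10.0
    endloop
  endfacet
  facet normal 0.5057 0.8627 0.0000
    outer loop
      vertex 8.8 8.2 0.0
      vertex 5.9 9.9 10.0
      vertex 8.8 8.2 10.0
    endloop
  endfacet
  facet normal -0.1738 0.9848 0.0000
    outer loop
      vertex 5.9 9.9 0.0
      vertex 2.5 9.3 0.0
      vertex 2.5 9.3 10.0
    endloop
  endfacet
  facet normal -0.1738 0.9848 0.0000
    outer loop
      vertex 5.9 9.9 0.0
      vertex 2.5 9.3 10.0
      vertex 5.9 9.9 10.0
    endloop
  endfacet
  facet normal -0.7634 0.6459 0.0000
    outer loop
      vertex 2.5 9.3 0.0
      vertex 0.3 6.7 0.0
      vertex 0.3 6.7 10.0
    endloop
  endfacet
  facet normal -0.7634 0.6459 0.0000
    outer loop
      vertex 2.5 9.3 0.0
      vertex 0.3 6.7 10.0
      vertex 2.5 9.3 10.0
    endloop
  endfacet
  facet normal -1.0000 0.0000 0.0000
    outer loop
      vertex 0.3 6.7 0.0
      vertex 0.3 3.3 0.0
      vertex 0.3 3.3 10.0
    endloop
  endfacet
  facet normal -1.0000 0.0000 0.0000
    outer loop
      vertex 0.3 6.7 0.0
      vertex 0.3 3.3 10.0
      vertex 0.3 6.7 10.0
    endloop
  endfacet
  facet normal -0.7634 -0.6459 0.0000
    outer loop
      vertex 0.3 3.3 0.0
      vertex 2.5 0.7 0.0
      vertex 2.5 0.7 10.0
    endloop
  endfacet
  facet normal -0.7634 -0.6459 0.0000
    outer loop
      vertex 0.3 3.3 0.0
      vertex 2.5 0.7 10.0
      vertex 0.3 3.3 10.0
    endloop
  endfacet
  facet normal -0.1738 -0.9848 0.0000
    outer loop
      vertex 2.5 0.7 0.0
      vertex 5.9 0.1 0.0
      vertex 5.9 0.1 10.0
    endloop
  endfacet
  facet normal -0.1738 -0.9848 0.0000
    outer loop
      vertex 2.5 0.7 0.0
      vertex 5.9 0.1 10.0
      vertex 2.5 0.7 10.0
    endloop
  endfacet
  facet normal 0.5057 -0.8627 0.0000
    outer loop
      vertex 5.9 0.1 0.0
      vertex 8.8 1.8 0.0
      vertex 8.8 1.8 10.0
    endloop
  endfacet
  facet normal 0.5057 -0.8627 0.0000
    outer loop
      vertex 5.9 0.1 0.0
      vertex 8.8 1.8 10.0
      vertex 5.9 0.1 10.0
    endloop
  endfacet
  facet normal 0.9363 -0.3511 0.0000
    outer loop
      vertex 8.8 1.8 0.0
      vertex 10.0 5.0 0.0
      vertex 10.0 5.0 10.0
    endloop
  endfacet
  facet normal 0.9363 -0.3511 0.0000
    outer loop
      vertex 8.8 1.8 0.0
      vertex 10.0 5.0 10.0
      vertex 8.8 1.8 10.0
    endloop
  endfacet
endsolid part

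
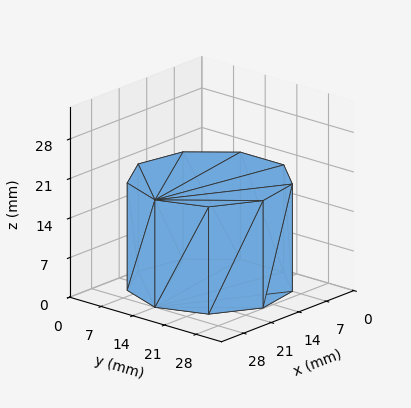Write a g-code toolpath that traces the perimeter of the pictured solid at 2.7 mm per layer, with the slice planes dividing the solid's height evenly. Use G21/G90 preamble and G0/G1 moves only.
Reading the render: the shape is a regular 9-sided prism (a cylinder approximated with 9 flat sides), circumscribed radius ≈ 14 mm, height ≈ 19 mm (dimensions read to the nearest mm from the axis ticks). For the g-code, the solid's height is divided into equal slices at the stated Δz and each level perimeter traced with G1 moves after a G0 lift.

; perimeter-only toolpath
G21 ; units = mm
G90 ; absolute positioning
G28 ; home
; layer 1
G0 Z2.7
G0 X28.0 Y14.0
G1 X24.7 Y23.0
G1 X16.4 Y27.8
G1 X7.0 Y26.1
G1 X0.8 Y18.8
G1 X0.8 Y9.2
G1 X7.0 Y1.9
G1 X16.4 Y0.2
G1 X24.7 Y5.0
G1 X28.0 Y14.0
; layer 2
G0 Z5.4
G0 X28.0 Y14.0
G1 X24.7 Y23.0
G1 X16.4 Y27.8
G1 X7.0 Y26.1
G1 X0.8 Y18.8
G1 X0.8 Y9.2
G1 X7.0 Y1.9
G1 X16.4 Y0.2
G1 X24.7 Y5.0
G1 X28.0 Y14.0
; layer 3
G0 Z8.1
G0 X28.0 Y14.0
G1 X24.7 Y23.0
G1 X16.4 Y27.8
G1 X7.0 Y26.1
G1 X0.8 Y18.8
G1 X0.8 Y9.2
G1 X7.0 Y1.9
G1 X16.4 Y0.2
G1 X24.7 Y5.0
G1 X28.0 Y14.0
; layer 4
G0 Z10.9
G0 X28.0 Y14.0
G1 X24.7 Y23.0
G1 X16.4 Y27.8
G1 X7.0 Y26.1
G1 X0.8 Y18.8
G1 X0.8 Y9.2
G1 X7.0 Y1.9
G1 X16.4 Y0.2
G1 X24.7 Y5.0
G1 X28.0 Y14.0
; layer 5
G0 Z13.6
G0 X28.0 Y14.0
G1 X24.7 Y23.0
G1 X16.4 Y27.8
G1 X7.0 Y26.1
G1 X0.8 Y18.8
G1 X0.8 Y9.2
G1 X7.0 Y1.9
G1 X16.4 Y0.2
G1 X24.7 Y5.0
G1 X28.0 Y14.0
; layer 6
G0 Z16.3
G0 X28.0 Y14.0
G1 X24.7 Y23.0
G1 X16.4 Y27.8
G1 X7.0 Y26.1
G1 X0.8 Y18.8
G1 X0.8 Y9.2
G1 X7.0 Y1.9
G1 X16.4 Y0.2
G1 X24.7 Y5.0
G1 X28.0 Y14.0
; layer 7
G0 Z19.0
G0 X28.0 Y14.0
G1 X24.7 Y23.0
G1 X16.4 Y27.8
G1 X7.0 Y26.1
G1 X0.8 Y18.8
G1 X0.8 Y9.2
G1 X7.0 Y1.9
G1 X16.4 Y0.2
G1 X24.7 Y5.0
G1 X28.0 Y14.0
M2 ; end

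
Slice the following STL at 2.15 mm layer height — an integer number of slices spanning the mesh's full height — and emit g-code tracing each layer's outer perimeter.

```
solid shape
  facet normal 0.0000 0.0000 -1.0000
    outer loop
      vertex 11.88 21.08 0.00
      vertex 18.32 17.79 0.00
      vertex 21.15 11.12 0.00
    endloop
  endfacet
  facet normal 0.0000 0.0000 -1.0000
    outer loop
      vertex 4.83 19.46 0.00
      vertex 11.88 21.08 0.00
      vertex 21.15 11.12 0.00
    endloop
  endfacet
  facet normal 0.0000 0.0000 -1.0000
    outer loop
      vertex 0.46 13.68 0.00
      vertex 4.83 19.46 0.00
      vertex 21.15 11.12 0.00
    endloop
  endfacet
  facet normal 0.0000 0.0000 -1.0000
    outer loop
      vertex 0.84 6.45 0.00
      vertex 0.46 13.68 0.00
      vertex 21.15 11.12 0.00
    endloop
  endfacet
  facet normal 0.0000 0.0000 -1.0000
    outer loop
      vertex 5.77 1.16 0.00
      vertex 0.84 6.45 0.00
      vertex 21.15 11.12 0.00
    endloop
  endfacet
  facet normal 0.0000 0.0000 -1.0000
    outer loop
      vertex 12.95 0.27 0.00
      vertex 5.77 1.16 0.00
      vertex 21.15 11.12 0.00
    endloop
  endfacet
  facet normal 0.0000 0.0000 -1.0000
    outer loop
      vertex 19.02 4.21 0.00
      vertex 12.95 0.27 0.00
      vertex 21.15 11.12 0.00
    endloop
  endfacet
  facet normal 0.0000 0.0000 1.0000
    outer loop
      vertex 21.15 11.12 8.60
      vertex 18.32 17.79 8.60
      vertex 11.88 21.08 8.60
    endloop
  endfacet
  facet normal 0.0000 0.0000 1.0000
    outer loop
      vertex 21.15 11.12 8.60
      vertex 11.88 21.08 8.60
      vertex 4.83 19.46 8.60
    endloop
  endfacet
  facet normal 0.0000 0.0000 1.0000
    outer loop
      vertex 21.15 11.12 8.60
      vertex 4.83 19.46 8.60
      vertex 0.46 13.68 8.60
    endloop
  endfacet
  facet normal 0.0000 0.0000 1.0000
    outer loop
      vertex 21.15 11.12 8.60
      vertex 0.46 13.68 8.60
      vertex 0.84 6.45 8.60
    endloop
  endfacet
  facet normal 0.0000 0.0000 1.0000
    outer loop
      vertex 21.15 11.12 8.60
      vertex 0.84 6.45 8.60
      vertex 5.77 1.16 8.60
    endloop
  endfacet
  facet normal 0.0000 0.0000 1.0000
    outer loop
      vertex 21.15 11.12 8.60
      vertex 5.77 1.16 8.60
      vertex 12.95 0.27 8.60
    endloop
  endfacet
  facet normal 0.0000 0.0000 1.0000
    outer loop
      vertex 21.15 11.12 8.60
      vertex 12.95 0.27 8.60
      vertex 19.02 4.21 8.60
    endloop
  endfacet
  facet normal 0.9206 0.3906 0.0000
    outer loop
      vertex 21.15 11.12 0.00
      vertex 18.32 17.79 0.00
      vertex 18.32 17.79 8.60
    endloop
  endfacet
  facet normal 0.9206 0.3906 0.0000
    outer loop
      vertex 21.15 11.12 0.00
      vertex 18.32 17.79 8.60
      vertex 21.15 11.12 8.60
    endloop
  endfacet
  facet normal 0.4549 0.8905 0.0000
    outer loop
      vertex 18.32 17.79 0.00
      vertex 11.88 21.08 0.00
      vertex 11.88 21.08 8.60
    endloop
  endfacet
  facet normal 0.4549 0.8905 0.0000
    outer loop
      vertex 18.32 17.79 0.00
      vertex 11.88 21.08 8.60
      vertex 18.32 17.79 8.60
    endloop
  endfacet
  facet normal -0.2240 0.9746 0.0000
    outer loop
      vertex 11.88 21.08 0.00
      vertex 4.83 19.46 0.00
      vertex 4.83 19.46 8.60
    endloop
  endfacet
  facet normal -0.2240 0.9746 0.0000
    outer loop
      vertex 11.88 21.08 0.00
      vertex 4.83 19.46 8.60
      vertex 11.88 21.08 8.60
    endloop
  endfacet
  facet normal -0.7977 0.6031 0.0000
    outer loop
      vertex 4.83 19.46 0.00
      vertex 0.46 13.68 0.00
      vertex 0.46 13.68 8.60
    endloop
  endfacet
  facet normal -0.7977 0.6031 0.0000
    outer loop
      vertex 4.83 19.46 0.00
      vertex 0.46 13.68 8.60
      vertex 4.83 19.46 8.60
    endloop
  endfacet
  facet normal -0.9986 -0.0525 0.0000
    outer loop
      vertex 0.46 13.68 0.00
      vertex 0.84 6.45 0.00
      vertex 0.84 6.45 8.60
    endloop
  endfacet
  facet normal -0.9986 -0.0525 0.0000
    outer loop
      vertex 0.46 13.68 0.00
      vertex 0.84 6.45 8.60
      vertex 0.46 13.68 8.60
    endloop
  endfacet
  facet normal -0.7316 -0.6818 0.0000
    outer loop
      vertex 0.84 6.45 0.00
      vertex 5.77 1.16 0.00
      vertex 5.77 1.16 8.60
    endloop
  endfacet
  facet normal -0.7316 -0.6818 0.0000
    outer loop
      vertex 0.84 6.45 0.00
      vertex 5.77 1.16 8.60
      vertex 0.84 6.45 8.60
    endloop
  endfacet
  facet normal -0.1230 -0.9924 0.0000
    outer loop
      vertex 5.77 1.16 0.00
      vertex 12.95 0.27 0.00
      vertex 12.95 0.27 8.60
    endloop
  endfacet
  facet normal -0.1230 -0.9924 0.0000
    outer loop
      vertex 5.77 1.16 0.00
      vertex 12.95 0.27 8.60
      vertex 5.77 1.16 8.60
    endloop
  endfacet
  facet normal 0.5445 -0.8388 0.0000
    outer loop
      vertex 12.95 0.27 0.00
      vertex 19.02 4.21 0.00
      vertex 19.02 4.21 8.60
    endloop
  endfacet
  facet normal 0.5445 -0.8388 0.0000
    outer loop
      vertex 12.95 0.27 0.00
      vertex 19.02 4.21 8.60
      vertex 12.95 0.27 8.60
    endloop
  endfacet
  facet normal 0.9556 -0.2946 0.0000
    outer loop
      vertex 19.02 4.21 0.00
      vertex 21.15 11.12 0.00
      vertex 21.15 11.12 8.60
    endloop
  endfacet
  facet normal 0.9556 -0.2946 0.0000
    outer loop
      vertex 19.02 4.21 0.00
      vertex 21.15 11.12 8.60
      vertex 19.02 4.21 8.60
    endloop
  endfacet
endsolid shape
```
; perimeter-only toolpath
G21 ; units = mm
G90 ; absolute positioning
G28 ; home
; layer 1
G0 Z2.15
G0 X21.15 Y11.12
G1 X18.32 Y17.79
G1 X11.88 Y21.08
G1 X4.83 Y19.46
G1 X0.46 Y13.68
G1 X0.84 Y6.45
G1 X5.77 Y1.16
G1 X12.95 Y0.27
G1 X19.02 Y4.21
G1 X21.15 Y11.12
; layer 2
G0 Z4.30
G0 X21.15 Y11.12
G1 X18.32 Y17.79
G1 X11.88 Y21.08
G1 X4.83 Y19.46
G1 X0.46 Y13.68
G1 X0.84 Y6.45
G1 X5.77 Y1.16
G1 X12.95 Y0.27
G1 X19.02 Y4.21
G1 X21.15 Y11.12
; layer 3
G0 Z6.45
G0 X21.15 Y11.12
G1 X18.32 Y17.79
G1 X11.88 Y21.08
G1 X4.83 Y19.46
G1 X0.46 Y13.68
G1 X0.84 Y6.45
G1 X5.77 Y1.16
G1 X12.95 Y0.27
G1 X19.02 Y4.21
G1 X21.15 Y11.12
; layer 4
G0 Z8.60
G0 X21.15 Y11.12
G1 X18.32 Y17.79
G1 X11.88 Y21.08
G1 X4.83 Y19.46
G1 X0.46 Y13.68
G1 X0.84 Y6.45
G1 X5.77 Y1.16
G1 X12.95 Y0.27
G1 X19.02 Y4.21
G1 X21.15 Y11.12
M2 ; end

The solid is a regular 9-sided prism (a cylinder approximated with 9 flat sides), circumscribed radius ≈ 10.6 mm, height ≈ 8.6 mm. Slicing at Δz = 2.15 mm — 4 equal slices spanning the solid's height, so layer i sits at z = i·h/4 — gives 4 non-empty perimeters. Each is a 9-segment closed polygon; G0 lifts to the layer z and rapids to the start vertex, then G1 traces the edges.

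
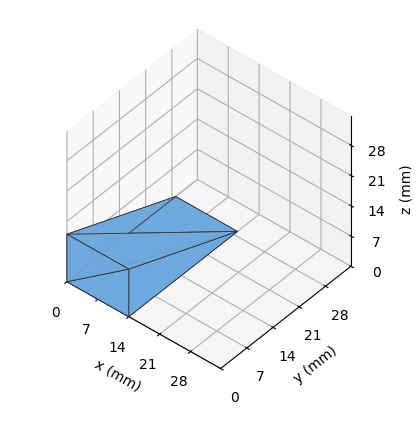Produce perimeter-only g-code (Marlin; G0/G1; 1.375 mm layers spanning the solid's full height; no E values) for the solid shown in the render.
Reading the render: the shape is a wedge (ramp): 14 × 29 mm base, rising to 11 mm along the y=0 edge and sloping linearly to z=0 at y=29 (dimensions read to the nearest mm from the axis ticks). For the g-code, the solid's height is divided into equal slices at the stated Δz and each level perimeter traced with G1 moves after a G0 lift.

; perimeter-only toolpath
G21 ; units = mm
G90 ; absolute positioning
G28 ; home
; layer 1
G0 Z1.375
G0 X0.000 Y0.000
G1 X14.000 Y0.000
G1 X14.000 Y25.375
G1 X0.000 Y25.375
G1 X0.000 Y0.000
; layer 2
G0 Z2.750
G0 X0.000 Y0.000
G1 X14.000 Y0.000
G1 X14.000 Y21.750
G1 X0.000 Y21.750
G1 X0.000 Y0.000
; layer 3
G0 Z4.125
G0 X0.000 Y0.000
G1 X14.000 Y0.000
G1 X14.000 Y18.125
G1 X0.000 Y18.125
G1 X0.000 Y0.000
; layer 4
G0 Z5.500
G0 X0.000 Y0.000
G1 X14.000 Y0.000
G1 X14.000 Y14.500
G1 X0.000 Y14.500
G1 X0.000 Y0.000
; layer 5
G0 Z6.875
G0 X0.000 Y0.000
G1 X14.000 Y0.000
G1 X14.000 Y10.875
G1 X0.000 Y10.875
G1 X0.000 Y0.000
; layer 6
G0 Z8.250
G0 X0.000 Y0.000
G1 X14.000 Y0.000
G1 X14.000 Y7.250
G1 X0.000 Y7.250
G1 X0.000 Y0.000
; layer 7
G0 Z9.625
G0 X0.000 Y0.000
G1 X14.000 Y0.000
G1 X14.000 Y3.625
G1 X0.000 Y3.625
G1 X0.000 Y0.000
M2 ; end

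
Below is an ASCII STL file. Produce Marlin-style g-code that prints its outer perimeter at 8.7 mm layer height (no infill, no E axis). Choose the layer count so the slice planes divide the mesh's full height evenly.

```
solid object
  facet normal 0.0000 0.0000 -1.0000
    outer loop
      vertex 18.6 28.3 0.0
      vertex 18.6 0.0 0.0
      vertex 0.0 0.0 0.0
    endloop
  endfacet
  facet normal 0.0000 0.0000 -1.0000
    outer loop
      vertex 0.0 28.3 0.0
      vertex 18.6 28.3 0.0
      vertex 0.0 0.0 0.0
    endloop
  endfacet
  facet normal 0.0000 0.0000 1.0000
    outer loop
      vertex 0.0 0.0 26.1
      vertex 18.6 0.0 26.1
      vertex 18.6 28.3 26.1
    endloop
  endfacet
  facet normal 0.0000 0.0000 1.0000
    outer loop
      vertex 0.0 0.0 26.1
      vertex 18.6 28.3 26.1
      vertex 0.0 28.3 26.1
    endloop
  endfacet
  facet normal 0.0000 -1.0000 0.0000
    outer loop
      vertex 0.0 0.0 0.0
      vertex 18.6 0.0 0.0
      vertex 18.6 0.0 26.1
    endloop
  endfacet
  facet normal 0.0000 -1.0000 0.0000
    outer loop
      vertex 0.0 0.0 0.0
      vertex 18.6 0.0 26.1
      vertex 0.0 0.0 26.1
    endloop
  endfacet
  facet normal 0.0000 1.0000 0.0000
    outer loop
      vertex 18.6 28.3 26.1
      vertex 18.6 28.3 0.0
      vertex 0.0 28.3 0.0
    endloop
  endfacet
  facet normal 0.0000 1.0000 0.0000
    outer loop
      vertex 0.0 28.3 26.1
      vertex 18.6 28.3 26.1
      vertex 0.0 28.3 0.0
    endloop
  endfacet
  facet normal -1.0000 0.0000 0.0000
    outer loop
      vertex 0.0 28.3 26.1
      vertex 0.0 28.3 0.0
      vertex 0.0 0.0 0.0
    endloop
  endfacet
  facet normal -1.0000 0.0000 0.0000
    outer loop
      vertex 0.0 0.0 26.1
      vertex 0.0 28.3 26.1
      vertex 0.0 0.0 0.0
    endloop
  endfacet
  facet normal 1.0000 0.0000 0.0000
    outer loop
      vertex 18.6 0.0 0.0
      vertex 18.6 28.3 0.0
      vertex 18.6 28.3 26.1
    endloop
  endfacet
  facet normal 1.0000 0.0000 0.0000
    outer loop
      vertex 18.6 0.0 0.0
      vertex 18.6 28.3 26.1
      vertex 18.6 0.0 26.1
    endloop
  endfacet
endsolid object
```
; perimeter-only toolpath
G21 ; units = mm
G90 ; absolute positioning
G28 ; home
; layer 1
G0 Z8.7
G0 X0.0 Y0.0
G1 X18.6 Y0.0
G1 X18.6 Y28.3
G1 X0.0 Y28.3
G1 X0.0 Y0.0
; layer 2
G0 Z17.4
G0 X0.0 Y0.0
G1 X18.6 Y0.0
G1 X18.6 Y28.3
G1 X0.0 Y28.3
G1 X0.0 Y0.0
; layer 3
G0 Z26.1
G0 X0.0 Y0.0
G1 X18.6 Y0.0
G1 X18.6 Y28.3
G1 X0.0 Y28.3
G1 X0.0 Y0.0
M2 ; end

The solid is a rectangular box, roughly 18.6 × 28.3 mm footprint and 26.1 mm tall. Slicing at Δz = 8.7 mm — 3 equal slices spanning the solid's height, so layer i sits at z = i·h/3 — gives 3 non-empty perimeters. Each is a 4-segment closed polygon; G0 lifts to the layer z and rapids to the start vertex, then G1 traces the edges.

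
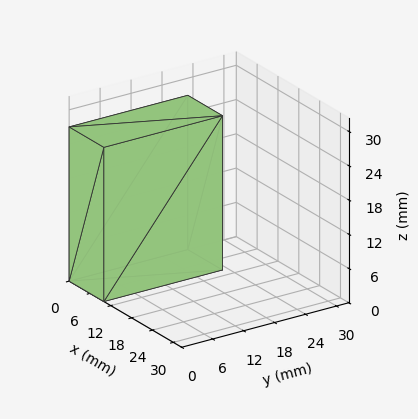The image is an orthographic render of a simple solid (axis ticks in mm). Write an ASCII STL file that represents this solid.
Reading the render: the shape is a rectangular box, roughly 10 × 23 mm footprint and 27 mm tall (dimensions read to the nearest mm from the axis ticks). For the STL, each face is triangulated and given an outward normal.

solid part
  facet normal 0.0000 0.0000 -1.0000
    outer loop
      vertex 10.000 23.000 0.000
      vertex 10.000 0.000 0.000
      vertex 0.000 0.000 0.000
    endloop
  endfacet
  facet normal 0.0000 0.0000 -1.0000
    outer loop
      vertex 0.000 23.000 0.000
      vertex 10.000 23.000 0.000
      vertex 0.000 0.000 0.000
    endloop
  endfacet
  facet normal 0.0000 0.0000 1.0000
    outer loop
      vertex 0.000 0.000 27.000
      vertex 10.000 0.000 27.000
      vertex 10.000 23.000 27.000
    endloop
  endfacet
  facet normal 0.0000 0.0000 1.0000
    outer loop
      vertex 0.000 0.000 27.000
      vertex 10.000 23.000 27.000
      vertex 0.000 23.000 27.000
    endloop
  endfacet
  facet normal 0.0000 -1.0000 0.0000
    outer loop
      vertex 0.000 0.000 0.000
      vertex 10.000 0.000 0.000
      vertex 10.000 0.000 27.000
    endloop
  endfacet
  facet normal 0.0000 -1.0000 0.0000
    outer loop
      vertex 0.000 0.000 0.000
      vertex 10.000 0.000 27.000
      vertex 0.000 0.000 27.000
    endloop
  endfacet
  facet normal 0.0000 1.0000 0.0000
    outer loop
      vertex 10.000 23.000 27.000
      vertex 10.000 23.000 0.000
      vertex 0.000 23.000 0.000
    endloop
  endfacet
  facet normal 0.0000 1.0000 0.0000
    outer loop
      vertex 0.000 23.000 27.000
      vertex 10.000 23.000 27.000
      vertex 0.000 23.000 0.000
    endloop
  endfacet
  facet normal -1.0000 0.0000 0.0000
    outer loop
      vertex 0.000 23.000 27.000
      vertex 0.000 23.000 0.000
      vertex 0.000 0.000 0.000
    endloop
  endfacet
  facet normal -1.0000 0.0000 0.0000
    outer loop
      vertex 0.000 0.000 27.000
      vertex 0.000 23.000 27.000
      vertex 0.000 0.000 0.000
    endloop
  endfacet
  facet normal 1.0000 0.0000 0.0000
    outer loop
      vertex 10.000 0.000 0.000
      vertex 10.000 23.000 0.000
      vertex 10.000 23.000 27.000
    endloop
  endfacet
  facet normal 1.0000 0.0000 0.0000
    outer loop
      vertex 10.000 0.000 0.000
      vertex 10.000 23.000 27.000
      vertex 10.000 0.000 27.000
    endloop
  endfacet
endsolid part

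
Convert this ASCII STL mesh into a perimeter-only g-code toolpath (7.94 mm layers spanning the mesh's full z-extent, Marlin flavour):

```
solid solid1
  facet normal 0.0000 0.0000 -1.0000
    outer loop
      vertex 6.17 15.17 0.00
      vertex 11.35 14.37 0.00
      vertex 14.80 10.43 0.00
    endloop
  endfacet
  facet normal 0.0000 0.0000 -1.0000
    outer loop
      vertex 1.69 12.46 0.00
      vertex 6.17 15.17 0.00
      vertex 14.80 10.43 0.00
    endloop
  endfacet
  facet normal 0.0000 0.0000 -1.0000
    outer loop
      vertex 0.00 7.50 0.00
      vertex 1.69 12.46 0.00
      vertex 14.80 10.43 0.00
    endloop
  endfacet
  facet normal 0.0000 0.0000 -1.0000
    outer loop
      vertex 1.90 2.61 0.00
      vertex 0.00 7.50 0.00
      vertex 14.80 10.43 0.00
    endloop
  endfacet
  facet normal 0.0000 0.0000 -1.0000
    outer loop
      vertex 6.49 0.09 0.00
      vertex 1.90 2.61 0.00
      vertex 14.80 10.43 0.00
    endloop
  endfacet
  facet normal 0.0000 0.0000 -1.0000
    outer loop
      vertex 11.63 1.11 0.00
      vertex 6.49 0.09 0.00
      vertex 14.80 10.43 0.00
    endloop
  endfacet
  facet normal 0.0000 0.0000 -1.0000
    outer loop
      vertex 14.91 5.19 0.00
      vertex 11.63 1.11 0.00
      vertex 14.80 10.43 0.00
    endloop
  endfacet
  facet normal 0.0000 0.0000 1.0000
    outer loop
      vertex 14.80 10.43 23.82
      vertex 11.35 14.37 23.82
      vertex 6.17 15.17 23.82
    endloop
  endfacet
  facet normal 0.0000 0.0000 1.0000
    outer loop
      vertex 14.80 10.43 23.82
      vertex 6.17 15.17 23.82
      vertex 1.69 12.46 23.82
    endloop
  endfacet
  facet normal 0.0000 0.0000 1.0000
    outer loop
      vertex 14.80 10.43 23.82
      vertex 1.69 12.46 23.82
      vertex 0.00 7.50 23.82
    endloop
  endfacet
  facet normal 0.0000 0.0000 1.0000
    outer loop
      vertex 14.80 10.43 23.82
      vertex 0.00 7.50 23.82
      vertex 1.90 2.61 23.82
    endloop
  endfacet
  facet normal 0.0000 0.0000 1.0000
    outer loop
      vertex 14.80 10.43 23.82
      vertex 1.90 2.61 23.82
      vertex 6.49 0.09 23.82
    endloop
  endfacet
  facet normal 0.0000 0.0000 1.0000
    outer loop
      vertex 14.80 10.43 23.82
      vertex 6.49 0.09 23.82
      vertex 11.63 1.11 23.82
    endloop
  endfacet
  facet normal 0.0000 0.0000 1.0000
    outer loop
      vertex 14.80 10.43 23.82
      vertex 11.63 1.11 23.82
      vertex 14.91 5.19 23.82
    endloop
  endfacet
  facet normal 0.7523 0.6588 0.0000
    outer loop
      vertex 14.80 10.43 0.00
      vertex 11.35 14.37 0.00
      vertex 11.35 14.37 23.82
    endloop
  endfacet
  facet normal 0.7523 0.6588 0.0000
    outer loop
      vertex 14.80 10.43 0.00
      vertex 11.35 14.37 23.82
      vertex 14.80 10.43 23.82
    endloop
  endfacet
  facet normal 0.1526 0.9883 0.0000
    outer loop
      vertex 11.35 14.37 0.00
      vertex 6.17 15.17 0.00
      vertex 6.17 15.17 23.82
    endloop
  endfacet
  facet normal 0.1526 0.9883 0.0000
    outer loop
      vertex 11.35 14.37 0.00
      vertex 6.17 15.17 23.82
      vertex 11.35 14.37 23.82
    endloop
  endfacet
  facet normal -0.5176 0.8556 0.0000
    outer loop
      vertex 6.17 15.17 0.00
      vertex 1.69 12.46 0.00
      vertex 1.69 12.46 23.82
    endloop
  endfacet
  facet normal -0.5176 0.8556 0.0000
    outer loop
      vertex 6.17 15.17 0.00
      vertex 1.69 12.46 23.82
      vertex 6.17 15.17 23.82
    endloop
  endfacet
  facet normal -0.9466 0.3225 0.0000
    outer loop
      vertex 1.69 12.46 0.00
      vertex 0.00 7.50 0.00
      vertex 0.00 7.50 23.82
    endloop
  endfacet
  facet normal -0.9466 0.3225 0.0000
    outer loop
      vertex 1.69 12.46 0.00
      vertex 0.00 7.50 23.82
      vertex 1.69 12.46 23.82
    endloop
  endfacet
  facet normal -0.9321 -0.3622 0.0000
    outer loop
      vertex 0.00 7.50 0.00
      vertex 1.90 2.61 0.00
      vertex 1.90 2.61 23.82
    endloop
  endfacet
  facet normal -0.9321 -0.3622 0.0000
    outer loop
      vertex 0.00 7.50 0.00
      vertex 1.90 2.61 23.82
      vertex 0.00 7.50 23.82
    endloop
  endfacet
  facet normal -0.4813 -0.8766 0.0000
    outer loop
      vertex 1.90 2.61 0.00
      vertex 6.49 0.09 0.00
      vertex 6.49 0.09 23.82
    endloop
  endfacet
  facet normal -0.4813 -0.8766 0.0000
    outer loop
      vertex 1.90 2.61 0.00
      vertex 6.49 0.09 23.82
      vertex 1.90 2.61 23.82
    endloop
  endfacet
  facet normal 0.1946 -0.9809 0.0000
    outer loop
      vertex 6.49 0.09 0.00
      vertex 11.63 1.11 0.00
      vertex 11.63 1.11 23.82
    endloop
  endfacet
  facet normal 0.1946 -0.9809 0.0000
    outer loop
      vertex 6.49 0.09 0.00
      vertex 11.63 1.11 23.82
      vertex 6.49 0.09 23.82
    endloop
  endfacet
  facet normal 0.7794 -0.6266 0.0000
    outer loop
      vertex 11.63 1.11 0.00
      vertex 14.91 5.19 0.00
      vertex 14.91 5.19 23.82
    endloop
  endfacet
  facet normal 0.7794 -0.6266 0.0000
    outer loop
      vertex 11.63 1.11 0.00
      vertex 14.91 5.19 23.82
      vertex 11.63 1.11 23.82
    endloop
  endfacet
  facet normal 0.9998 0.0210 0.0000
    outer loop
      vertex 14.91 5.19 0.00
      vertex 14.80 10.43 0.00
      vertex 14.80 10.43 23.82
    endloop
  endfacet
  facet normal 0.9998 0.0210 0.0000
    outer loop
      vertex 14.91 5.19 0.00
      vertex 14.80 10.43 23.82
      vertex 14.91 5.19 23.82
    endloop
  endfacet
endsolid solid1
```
; perimeter-only toolpath
G21 ; units = mm
G90 ; absolute positioning
G28 ; home
; layer 1
G0 Z7.94
G0 X14.80 Y10.43
G1 X11.35 Y14.37
G1 X6.17 Y15.17
G1 X1.69 Y12.46
G1 X0.00 Y7.50
G1 X1.90 Y2.61
G1 X6.49 Y0.09
G1 X11.63 Y1.11
G1 X14.91 Y5.19
G1 X14.80 Y10.43
; layer 2
G0 Z15.88
G0 X14.80 Y10.43
G1 X11.35 Y14.37
G1 X6.17 Y15.17
G1 X1.69 Y12.46
G1 X0.00 Y7.50
G1 X1.90 Y2.61
G1 X6.49 Y0.09
G1 X11.63 Y1.11
G1 X14.91 Y5.19
G1 X14.80 Y10.43
; layer 3
G0 Z23.82
G0 X14.80 Y10.43
G1 X11.35 Y14.37
G1 X6.17 Y15.17
G1 X1.69 Y12.46
G1 X0.00 Y7.50
G1 X1.90 Y2.61
G1 X6.49 Y0.09
G1 X11.63 Y1.11
G1 X14.91 Y5.19
G1 X14.80 Y10.43
M2 ; end

The solid is a regular 9-sided prism (a cylinder approximated with 9 flat sides), circumscribed radius ≈ 7.66 mm, height ≈ 23.8 mm. Slicing at Δz = 7.94 mm — 3 equal slices spanning the solid's height, so layer i sits at z = i·h/3 — gives 3 non-empty perimeters. Each is a 9-segment closed polygon; G0 lifts to the layer z and rapids to the start vertex, then G1 traces the edges.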